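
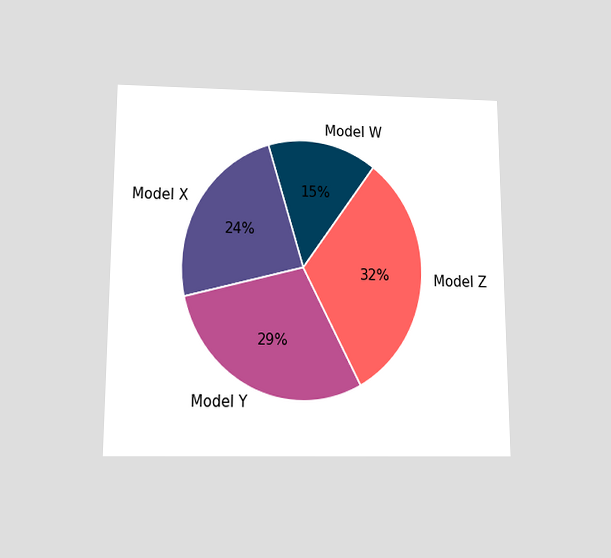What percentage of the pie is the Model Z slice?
32%

The chart is viewed slightly from below. The Model Z slice takes up 32% of the pie.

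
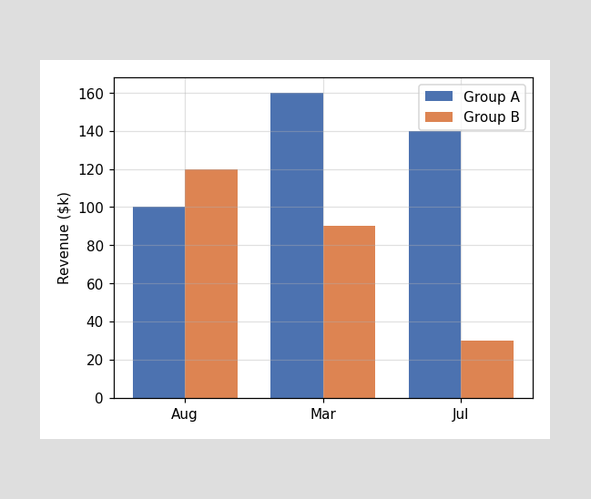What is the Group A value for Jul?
The Group A bar at Jul reaches $140k on the y-axis.

$140k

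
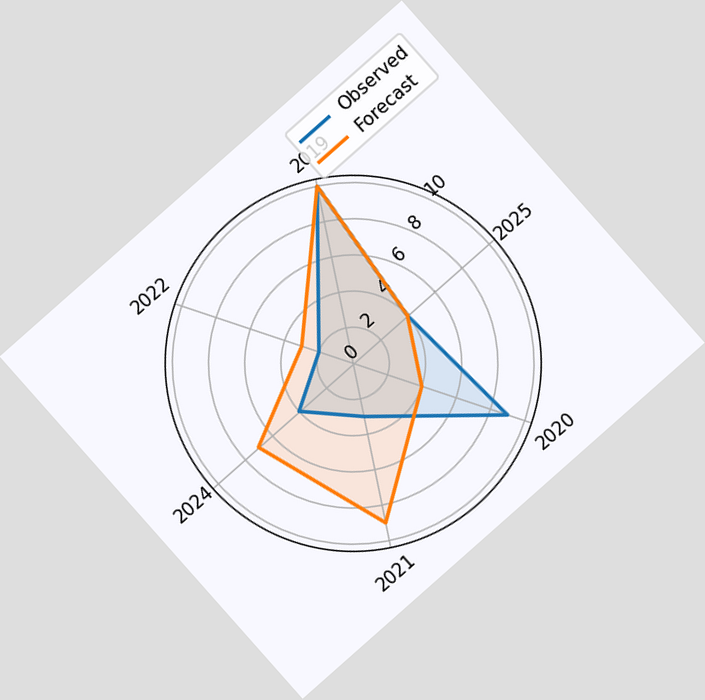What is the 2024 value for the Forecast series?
7

The chart is tilted about 42° counter-clockwise. On the 2024 axis, Forecast reaches 7.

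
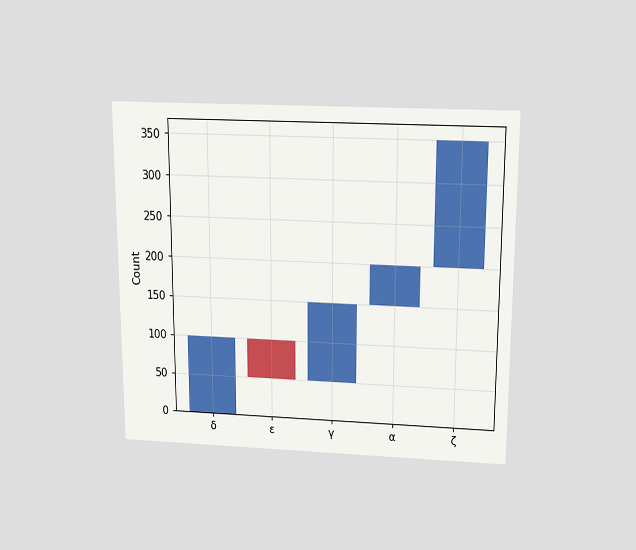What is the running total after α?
The chart is viewed slightly from above. After α the running total reaches 200.

200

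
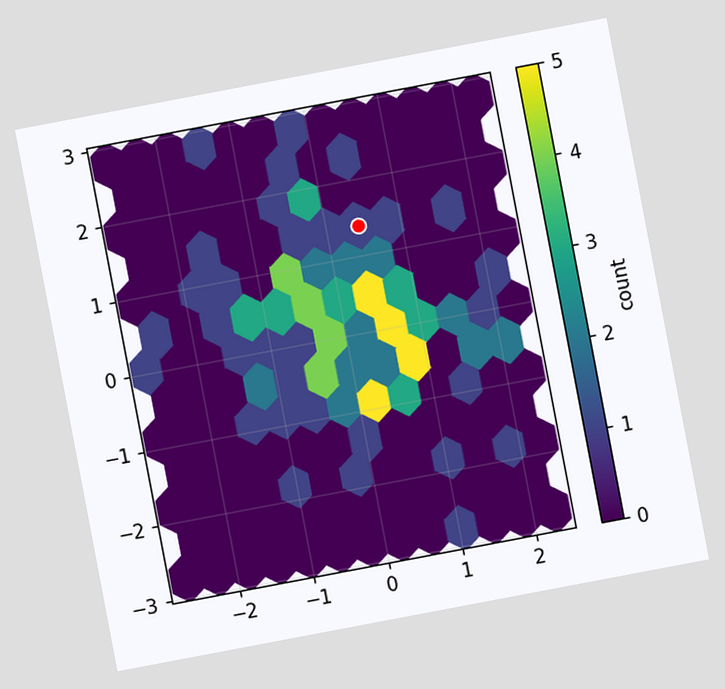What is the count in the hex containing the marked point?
The chart is tilted about 11° counter-clockwise. The marked hex reads 1 on the colorbar.

1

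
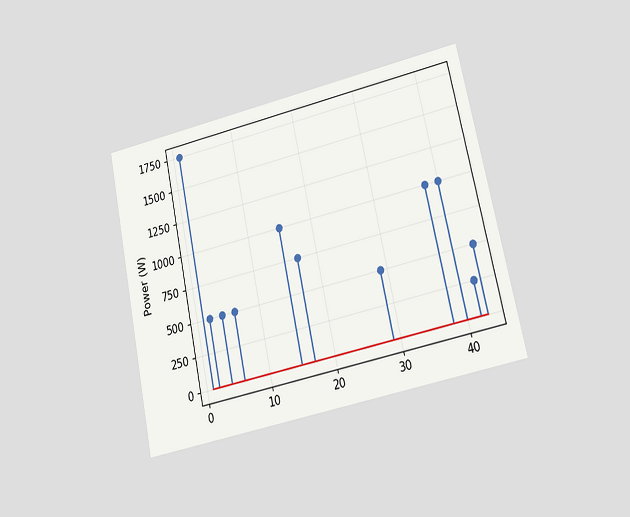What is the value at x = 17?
The chart is tilted about 12° counter-clockwise and viewed at a slight angle. The stem at x=17 reaches 750W.

750W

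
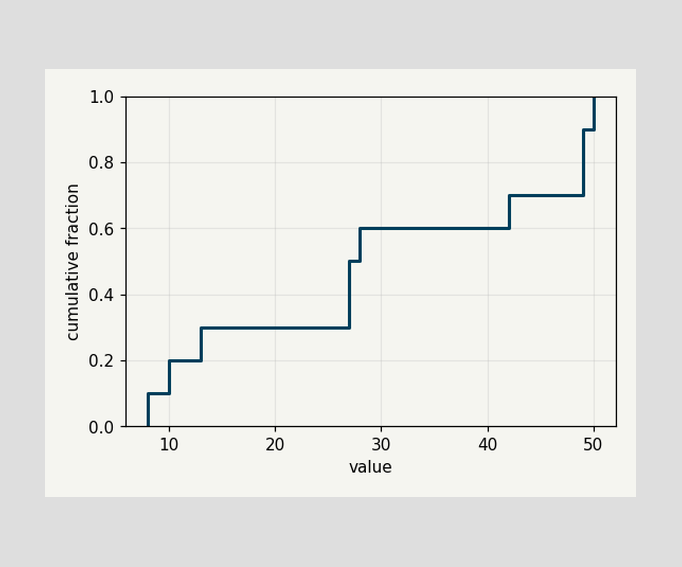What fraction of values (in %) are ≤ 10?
At x=10 the ECDF step is at 20%.

20%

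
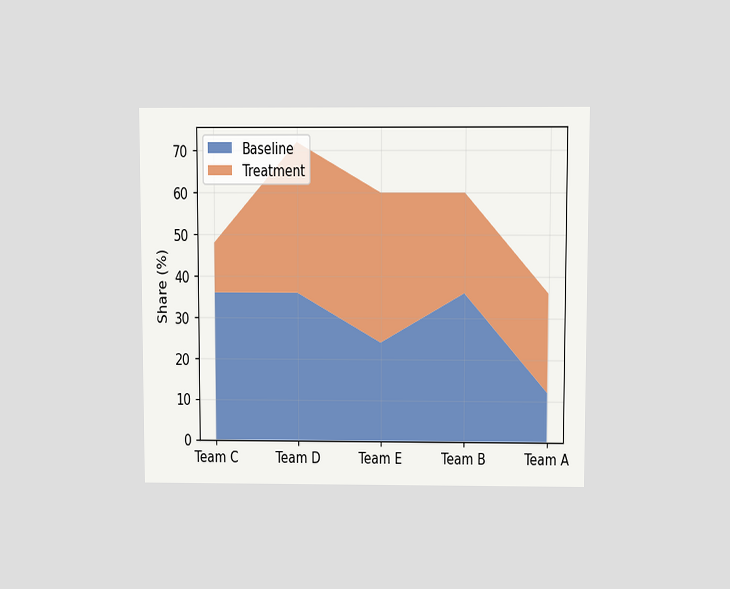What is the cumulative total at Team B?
60%

The chart is viewed slightly from above. The stacked total at Team B reaches 60%.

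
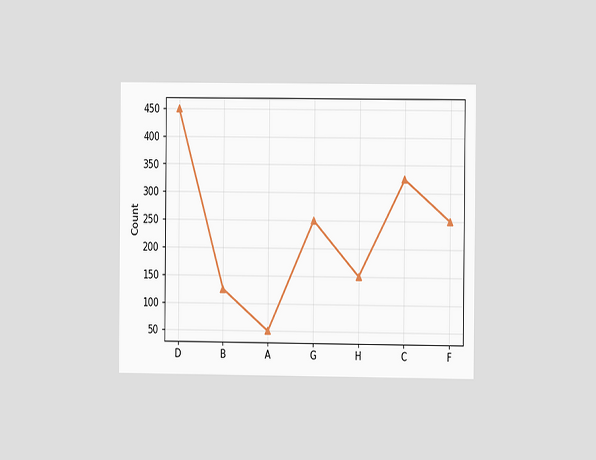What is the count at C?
325

The chart is viewed at a slight angle. At C, the line is at 325.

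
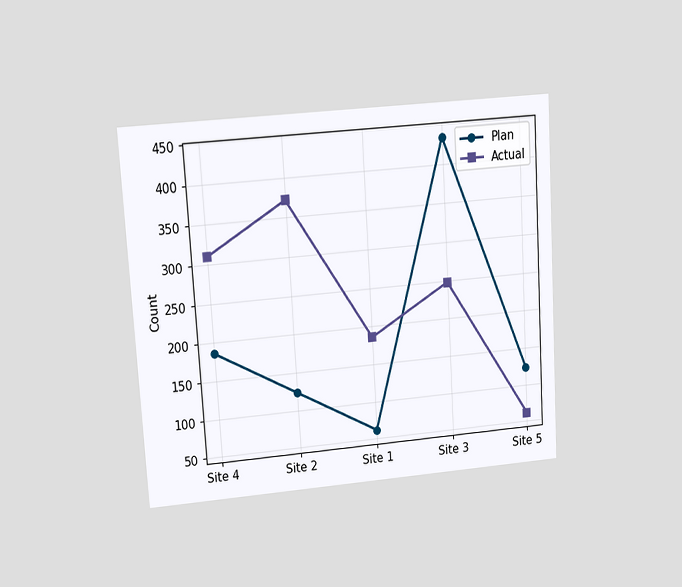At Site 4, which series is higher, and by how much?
Actual, by 124

The chart is tilted about 4° counter-clockwise and viewed at a slight angle. At Site 4, Actual sits above the other line by 124.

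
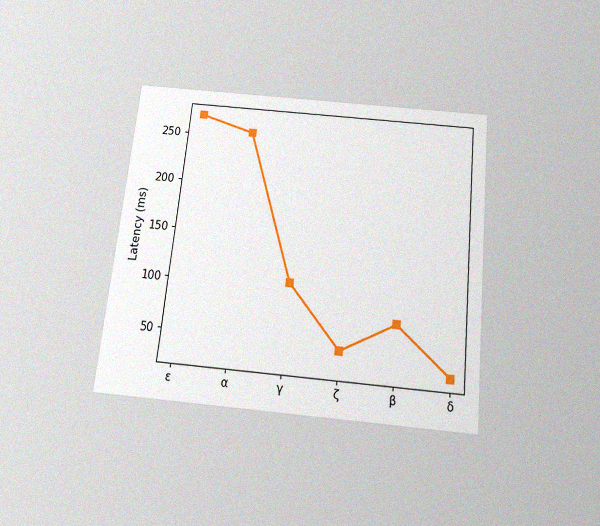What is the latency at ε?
270ms

The chart is tilted about 6° clockwise and viewed slightly from below, with some photo noise. At ε, the line is at 270ms.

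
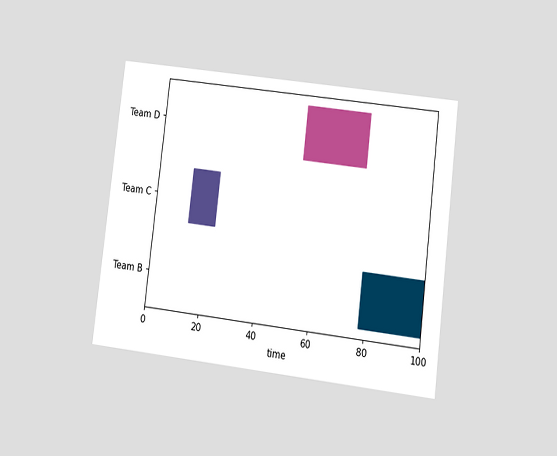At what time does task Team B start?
78

The chart is tilted about 7° clockwise and viewed at a slight angle. The Team B bar begins at t=78.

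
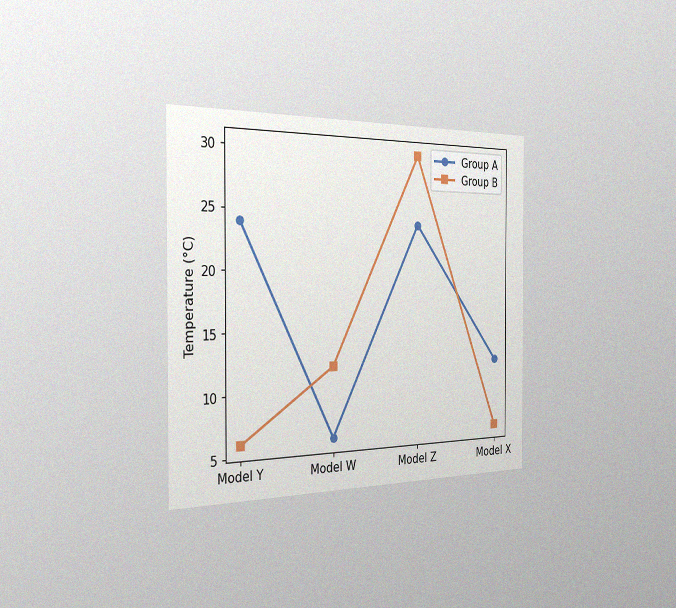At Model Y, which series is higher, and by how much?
Group A, by 18°C

The chart is viewed slightly from the left, with some photo noise. At Model Y, Group A sits above the other line by 18°C.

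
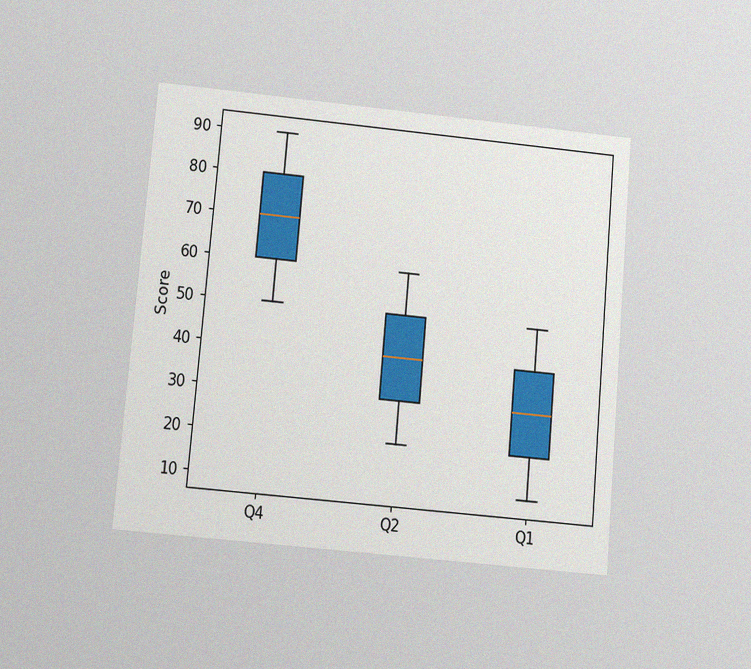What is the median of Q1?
30

The chart is tilted about 5° clockwise and viewed at a slight angle, with some photo noise. The median line in the Q1 box sits at 30.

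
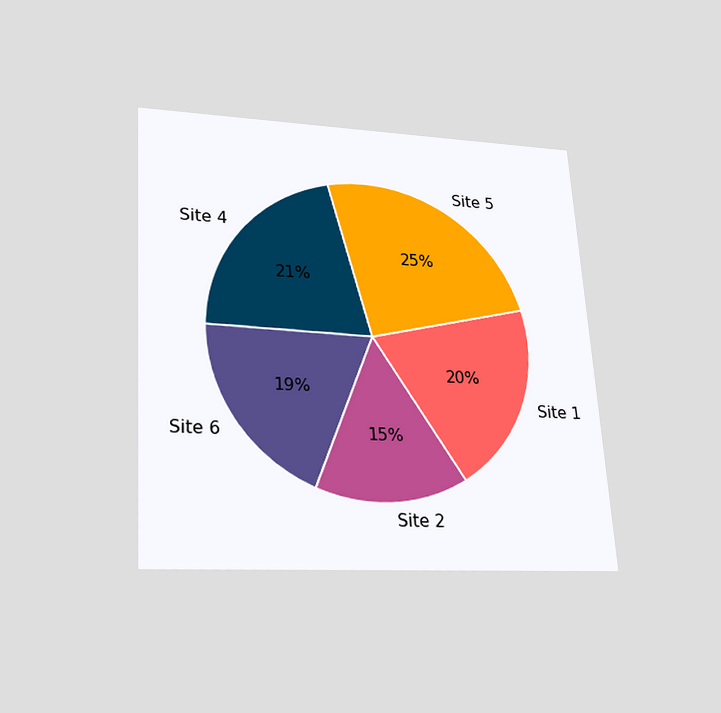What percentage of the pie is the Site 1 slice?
20%

The chart is tilted about 4° counter-clockwise and viewed slightly from below. The Site 1 slice takes up 20% of the pie.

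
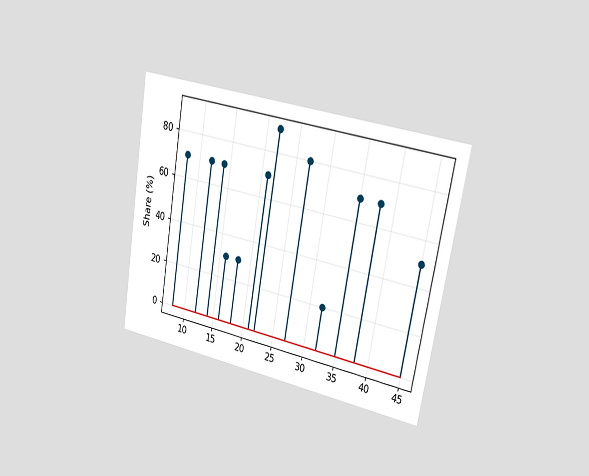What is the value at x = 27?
The chart is tilted about 10° clockwise and viewed slightly from the right. The stem at x=27 reaches 80%.

80%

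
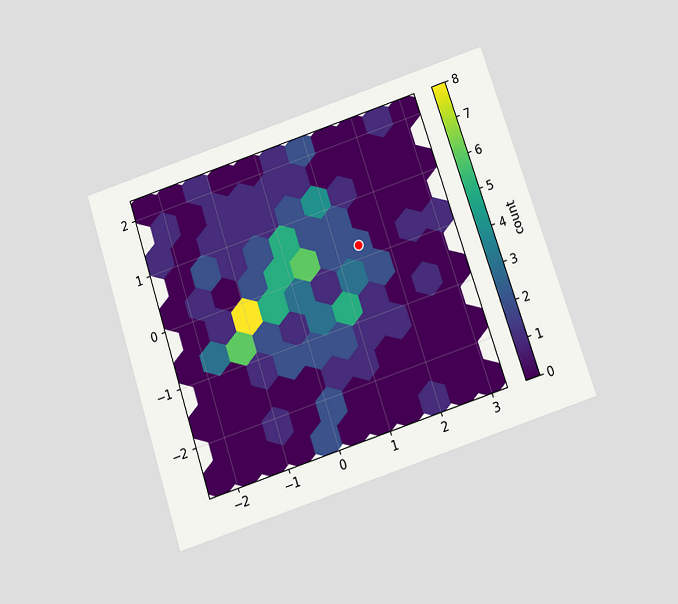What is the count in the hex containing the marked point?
2

The chart is tilted about 18° counter-clockwise and viewed slightly from below. The marked hex reads 2 on the colorbar.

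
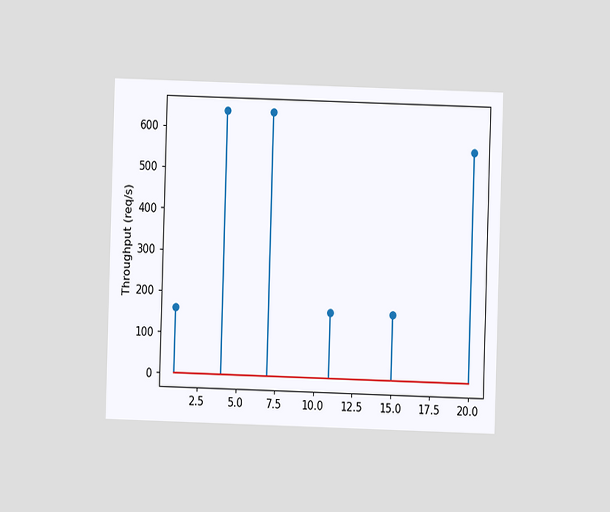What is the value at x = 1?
160req/s

The chart is viewed at a slight angle. The stem at x=1 reaches 160req/s.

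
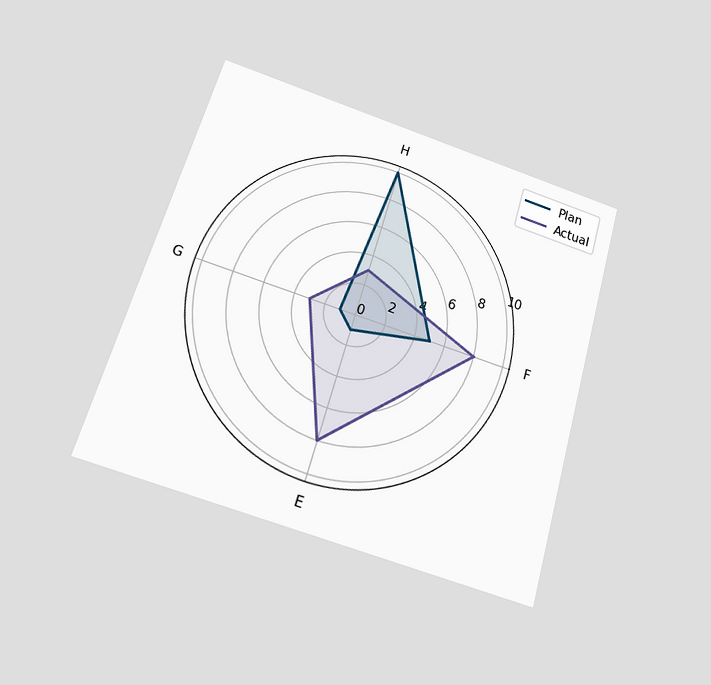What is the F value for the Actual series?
The chart is tilted about 17° clockwise and viewed slightly from below. On the F axis, Actual reaches 8.

8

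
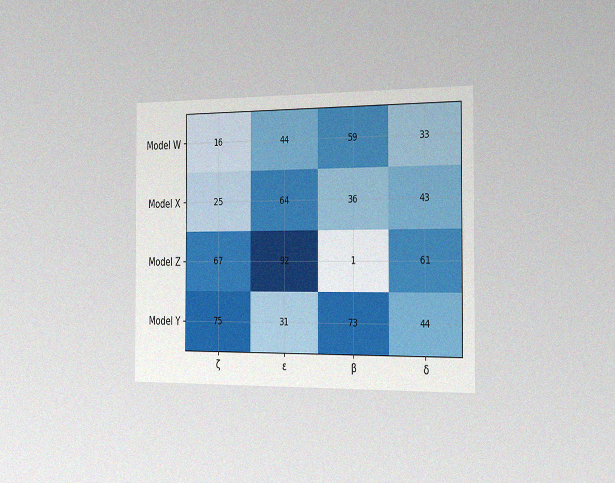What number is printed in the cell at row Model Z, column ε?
92

The chart is viewed slightly from the right, with some photo noise. The (Model Z, ε) cell reads 92.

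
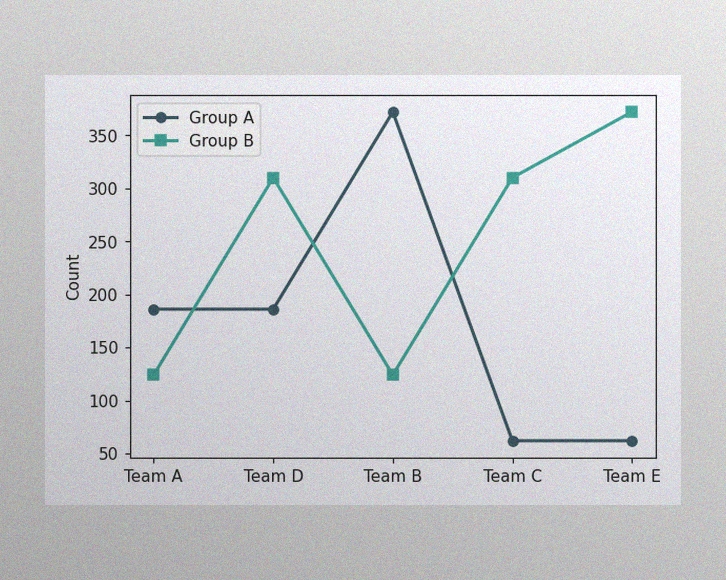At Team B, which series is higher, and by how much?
The image has some photo noise and uneven lighting. At Team B, Group A sits above the other line by 248.

Group A, by 248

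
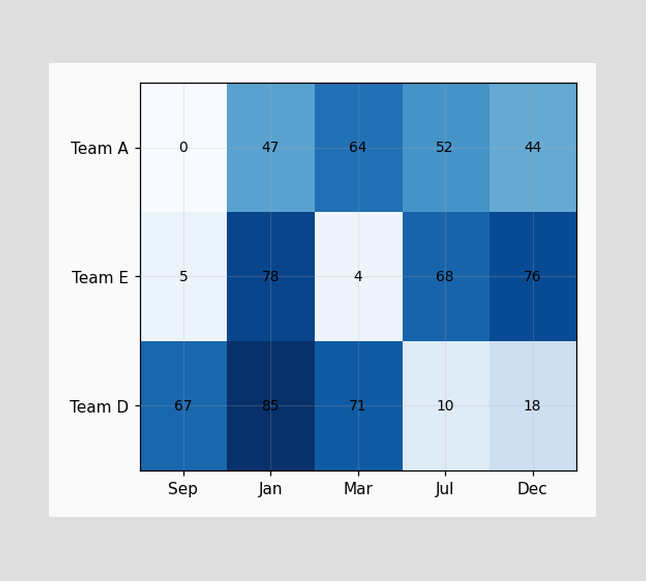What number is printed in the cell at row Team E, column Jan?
The (Team E, Jan) cell reads 78.

78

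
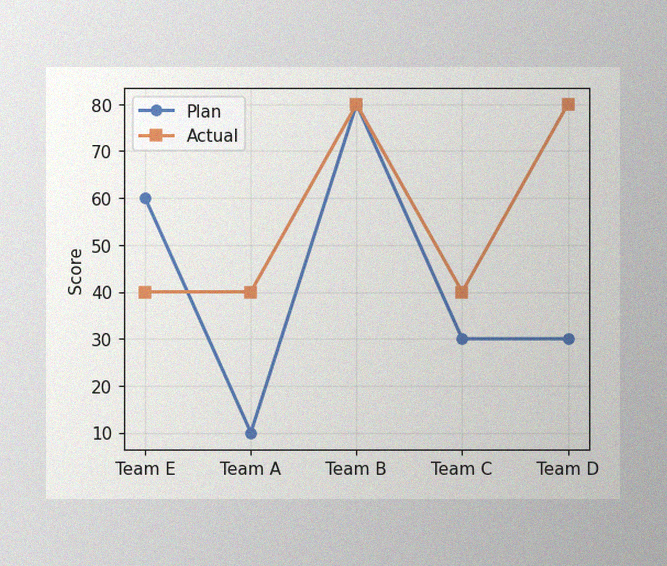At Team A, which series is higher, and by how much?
The image has some photo noise and uneven lighting. At Team A, Actual sits above the other line by 30.

Actual, by 30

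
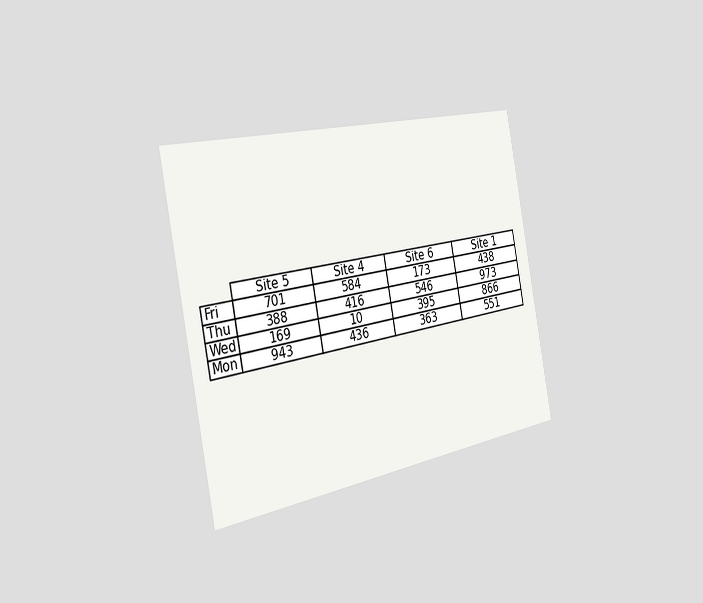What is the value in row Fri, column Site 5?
The chart is tilted about 11° counter-clockwise and viewed slightly from the left. The (Fri, Site 5) cell reads 701.

701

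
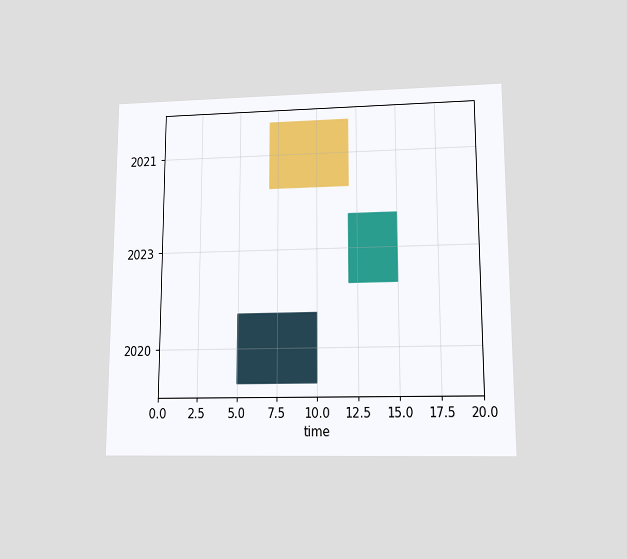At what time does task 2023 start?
12

The chart is viewed at a slight angle. The 2023 bar begins at t=12.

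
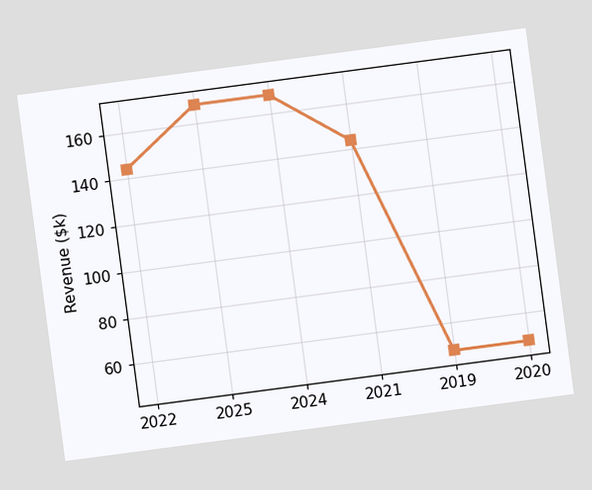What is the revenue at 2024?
The chart is tilted about 8° counter-clockwise. At 2024, the line is at $168k.

$168k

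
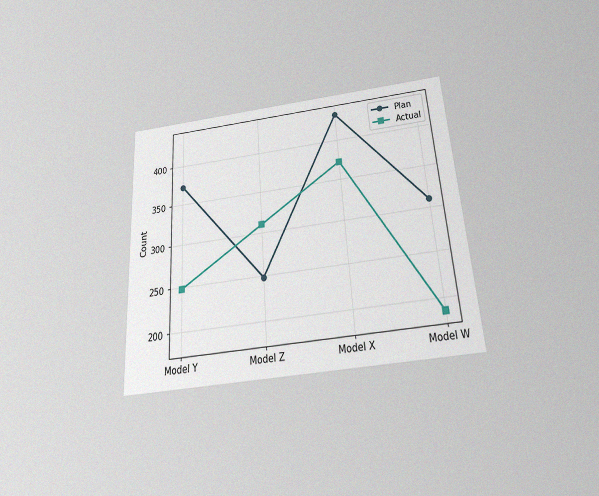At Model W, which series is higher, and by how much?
Plan, by 124

The chart is tilted about 4° counter-clockwise and viewed slightly from below, with some photo noise. At Model W, Plan sits above the other line by 124.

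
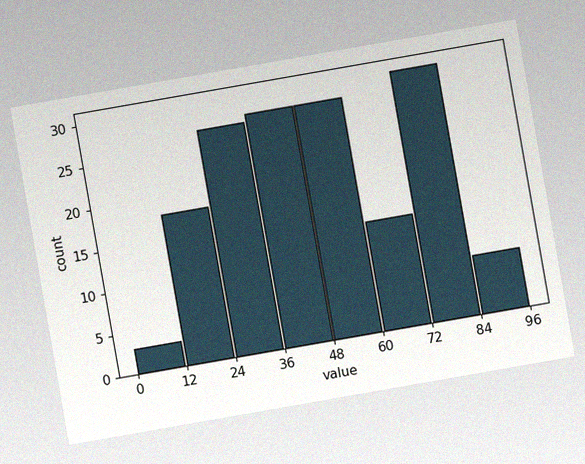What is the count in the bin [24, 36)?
27

The chart is tilted about 10° counter-clockwise, with some photo noise. The [24, 36) bin has height 27.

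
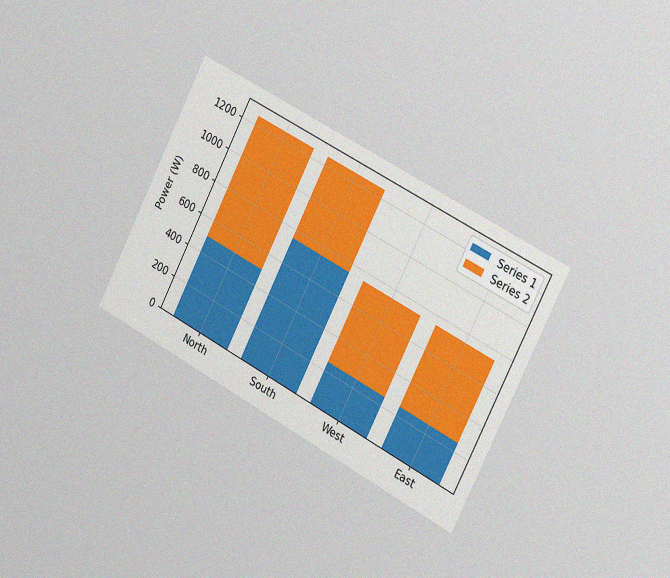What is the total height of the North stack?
1250W

The chart is tilted about 27° clockwise and viewed slightly from the right, with some photo noise. The North stack's top reaches 1250W on the y-axis.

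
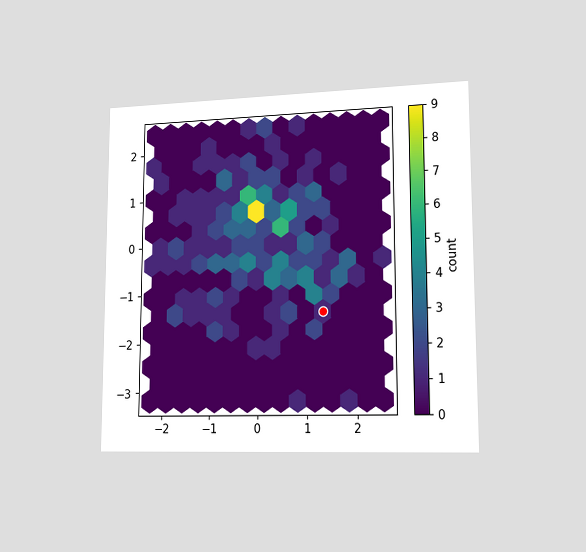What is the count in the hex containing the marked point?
1

The chart is viewed slightly from the right. The marked hex reads 1 on the colorbar.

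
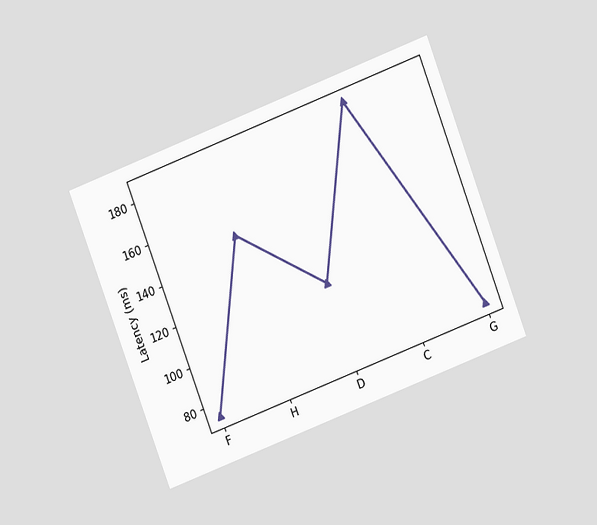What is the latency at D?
The chart is tilted about 21° counter-clockwise and viewed at a slight angle. At D, the line is at 111ms.

111ms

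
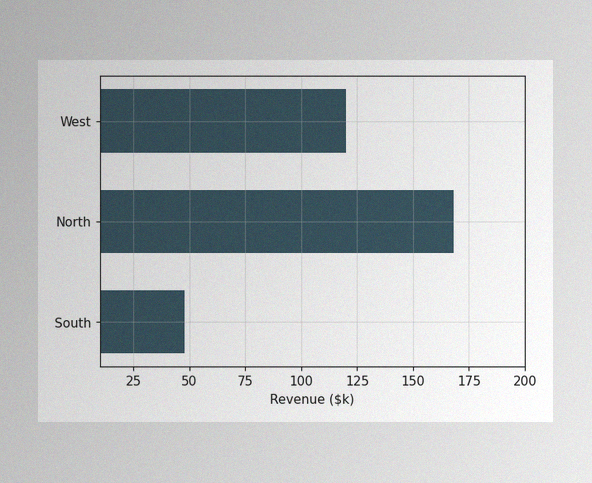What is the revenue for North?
$168k

The image has some photo noise and uneven lighting. Reading along the chart's x-axis, the North bar reaches $168k.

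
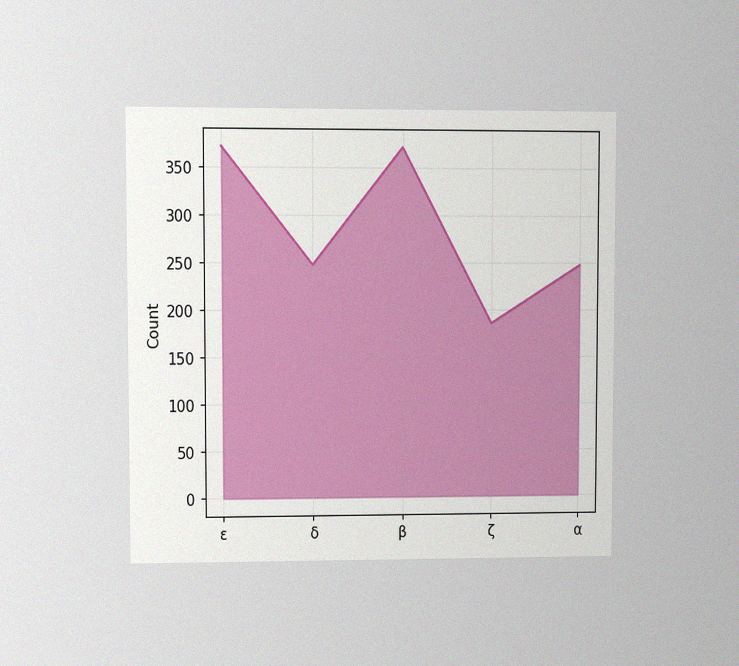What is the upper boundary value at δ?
The chart is viewed at a slight angle, with some photo noise. At δ the upper boundary is at 248.

248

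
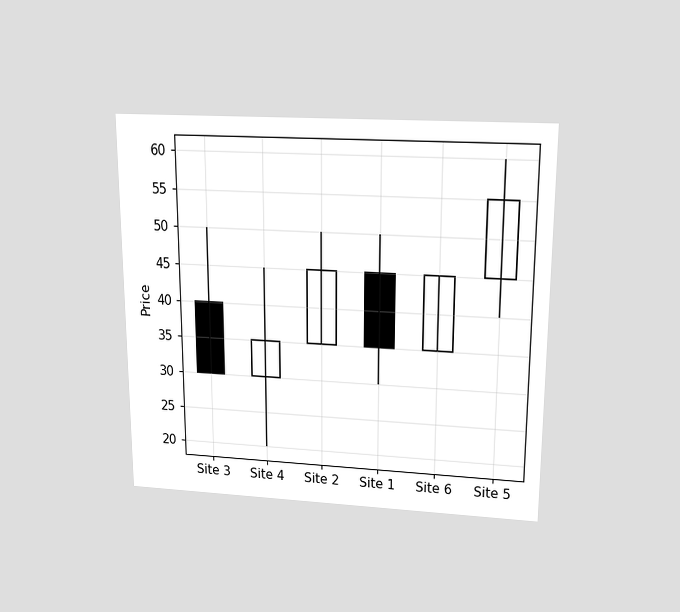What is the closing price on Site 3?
30

The chart is viewed slightly from above. The Site 3 candle closes at 30.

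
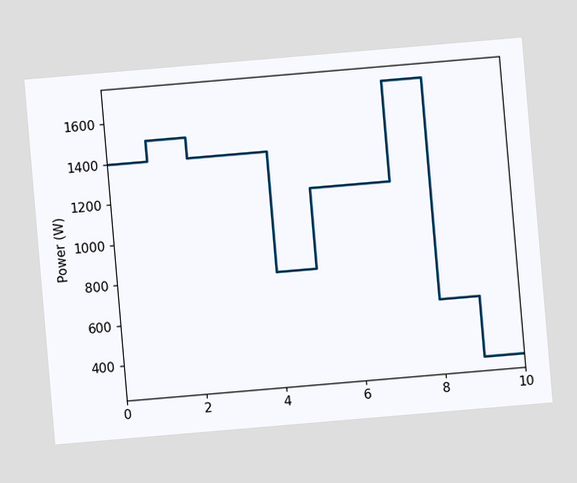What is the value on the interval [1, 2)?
The chart is tilted about 5° counter-clockwise. On [1, 2) the step sits at 1500W.

1500W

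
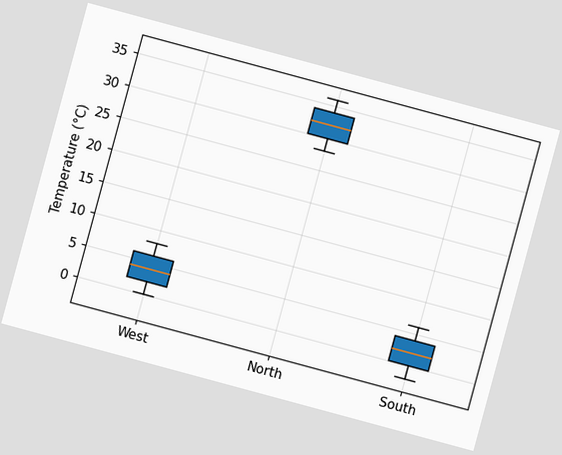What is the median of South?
2°C

The chart is tilted about 15° clockwise. The median line in the South box sits at 2°C.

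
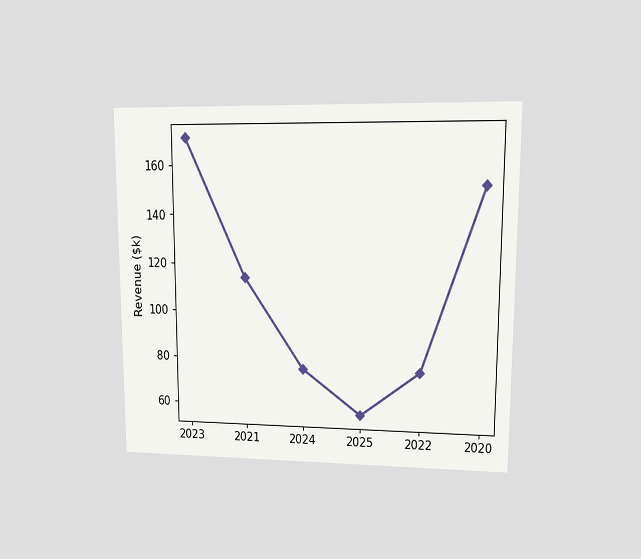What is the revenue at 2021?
$114k

The chart is viewed at a slight angle. At 2021, the line is at $114k.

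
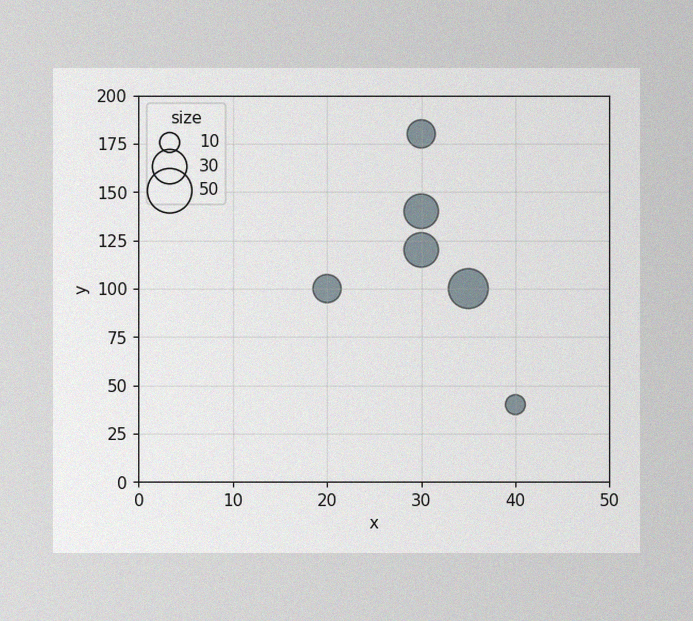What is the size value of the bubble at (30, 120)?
The image has some photo noise and uneven lighting. Matching the bubble at (30, 120) against the size legend gives 30.

30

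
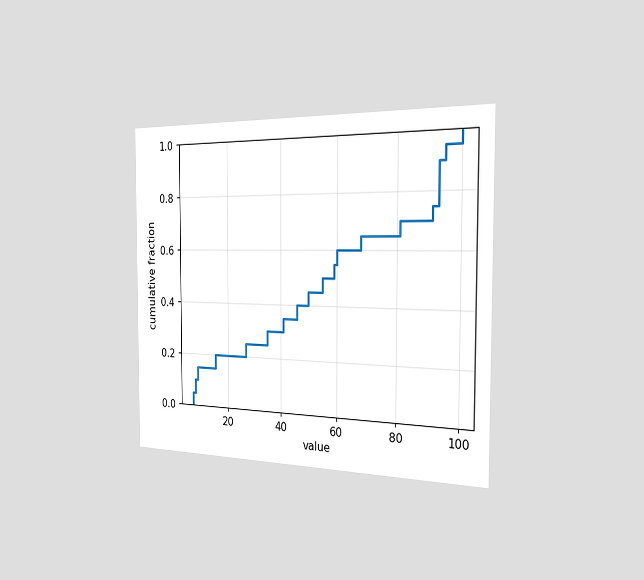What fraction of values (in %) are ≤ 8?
The chart is viewed slightly from the right. At x=8 the ECDF step is at 15%.

15%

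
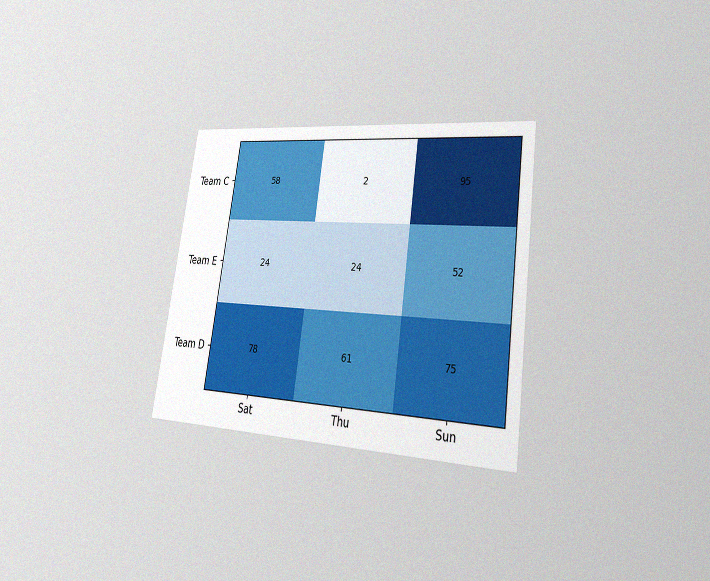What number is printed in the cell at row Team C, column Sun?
The chart is tilted about 8° clockwise and viewed slightly from the right, with some photo noise. The (Team C, Sun) cell reads 95.

95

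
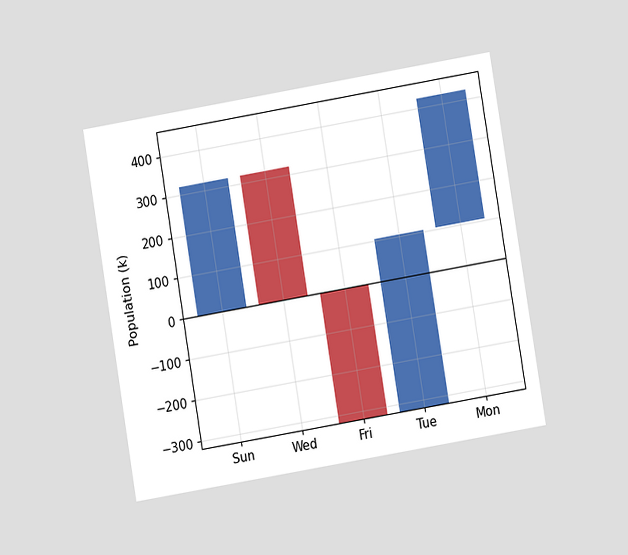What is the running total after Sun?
The chart is tilted about 9° counter-clockwise and viewed at a slight angle. After Sun the running total reaches 318k.

318k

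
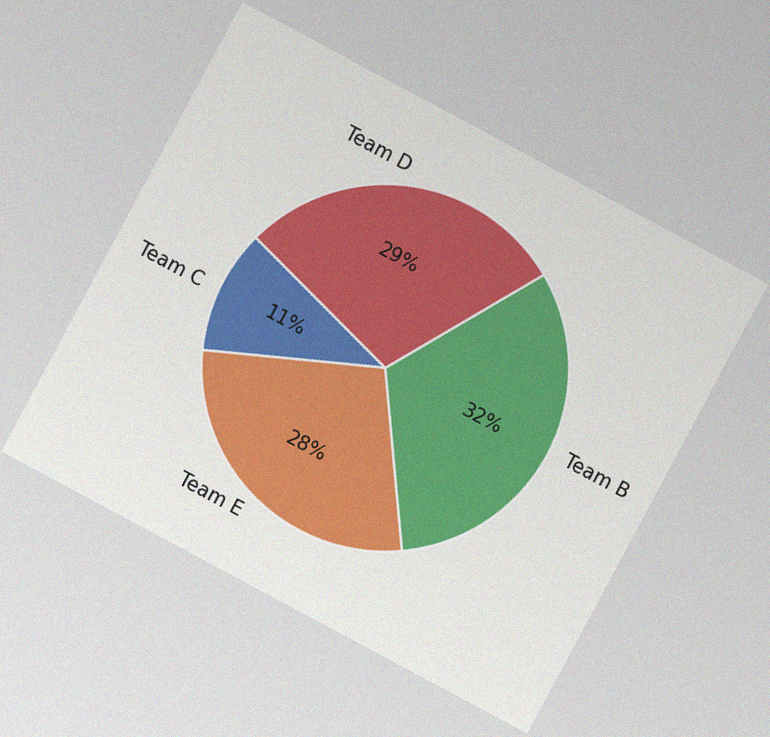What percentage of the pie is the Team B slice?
The chart is tilted about 28° clockwise, with some photo noise. The Team B slice takes up 32% of the pie.

32%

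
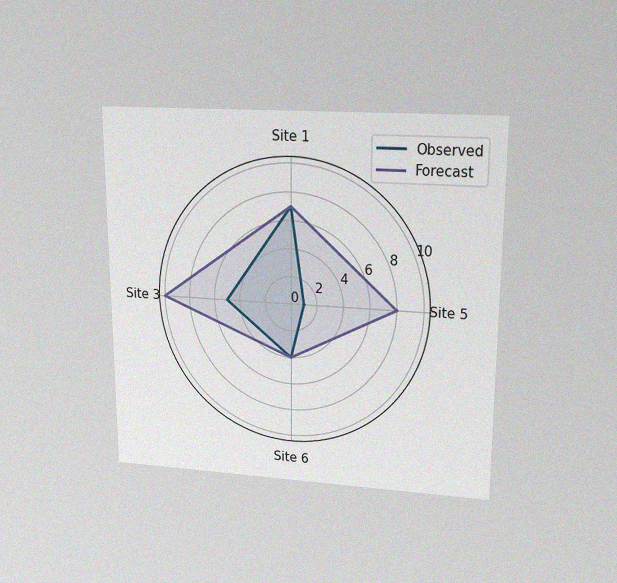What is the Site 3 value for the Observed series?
The chart is viewed at a slight angle, with some photo noise. On the Site 3 axis, Observed reaches 5.

5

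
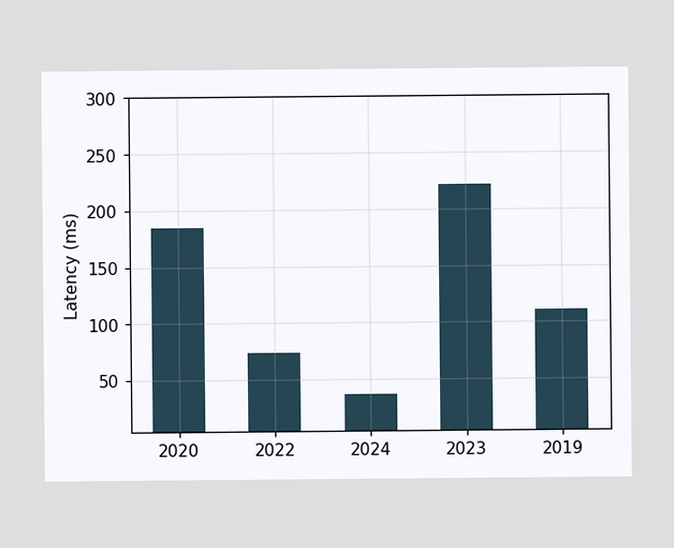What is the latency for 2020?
Reading along the chart's y-axis, the 2020 bar reaches 185ms.

185ms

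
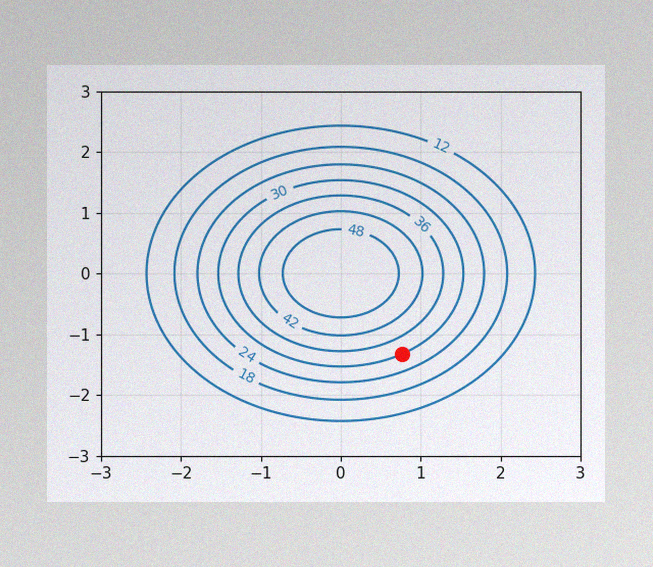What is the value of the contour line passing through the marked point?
The image has some photo noise and uneven lighting. The marked point sits on the contour labelled 30.

30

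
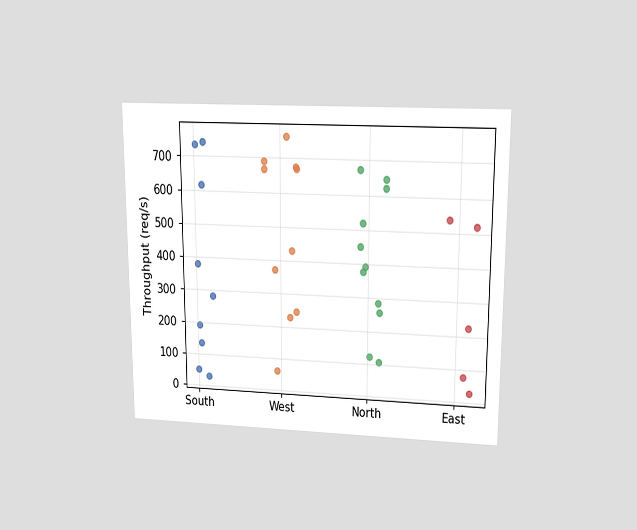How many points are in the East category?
The chart is viewed slightly from above. Counting the markers in the East column gives 5.

5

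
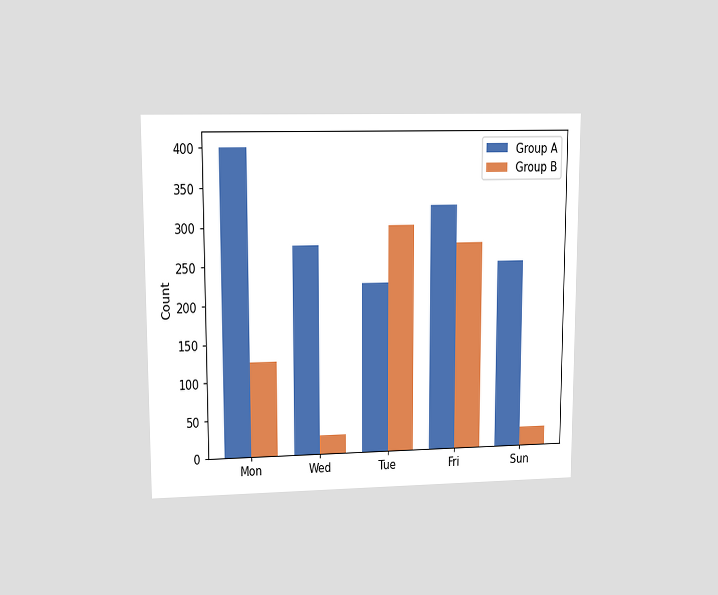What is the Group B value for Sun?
25

The chart is viewed at a slight angle. The Group B bar at Sun reaches 25 on the y-axis.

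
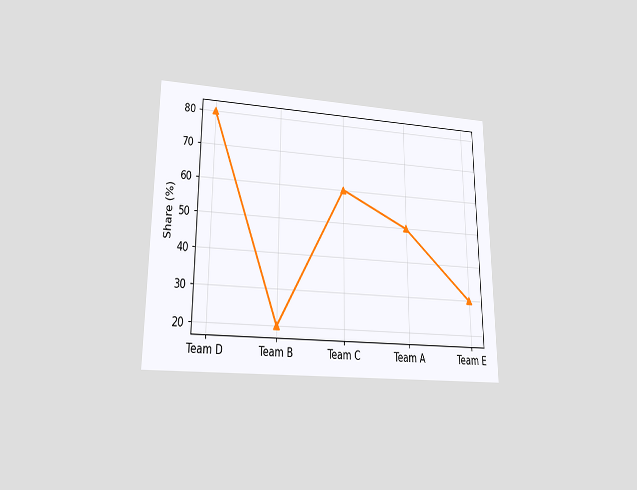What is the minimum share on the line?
20%

The chart is viewed at a slight angle. The lowest point is at Team B, and reading across to the y-axis gives 20%.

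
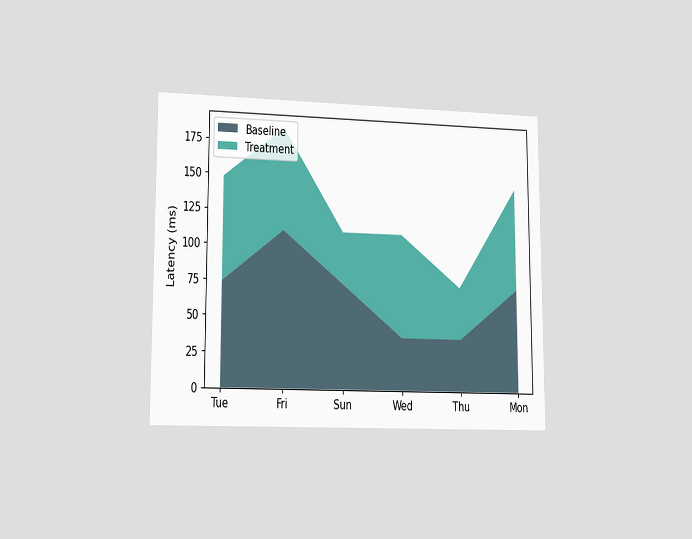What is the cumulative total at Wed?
The chart is viewed at a slight angle. The stacked total at Wed reaches 111ms.

111ms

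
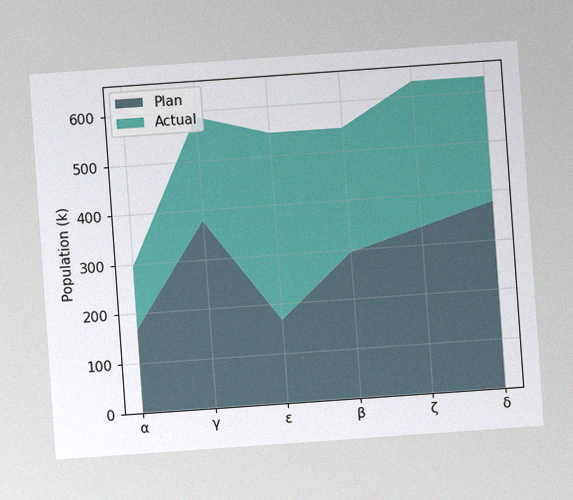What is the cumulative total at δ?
The chart is tilted about 4° counter-clockwise, with some photo noise. The stacked total at δ reaches 630k.

630k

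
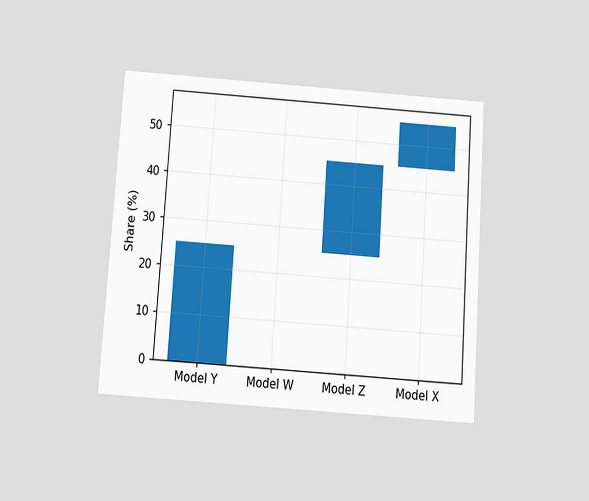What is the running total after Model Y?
25%

The chart is tilted about 4° clockwise and viewed slightly from below. After Model Y the running total reaches 25%.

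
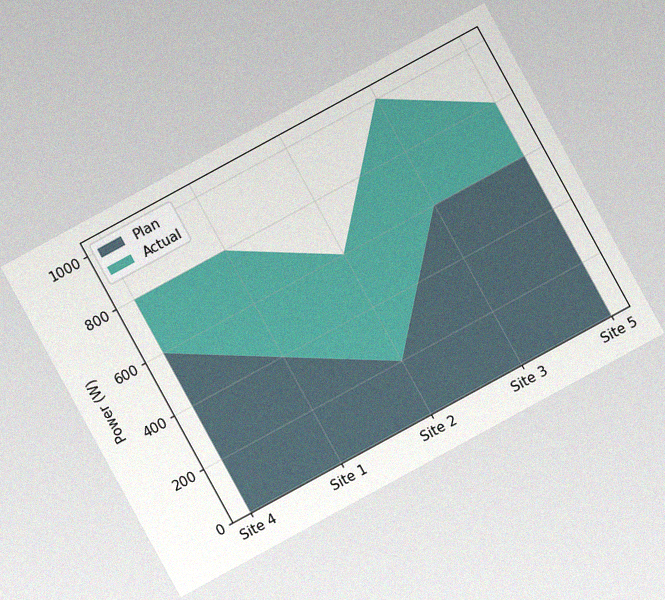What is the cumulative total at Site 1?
The chart is tilted about 29° counter-clockwise, with some photo noise. The stacked total at Site 1 reaches 800W.

800W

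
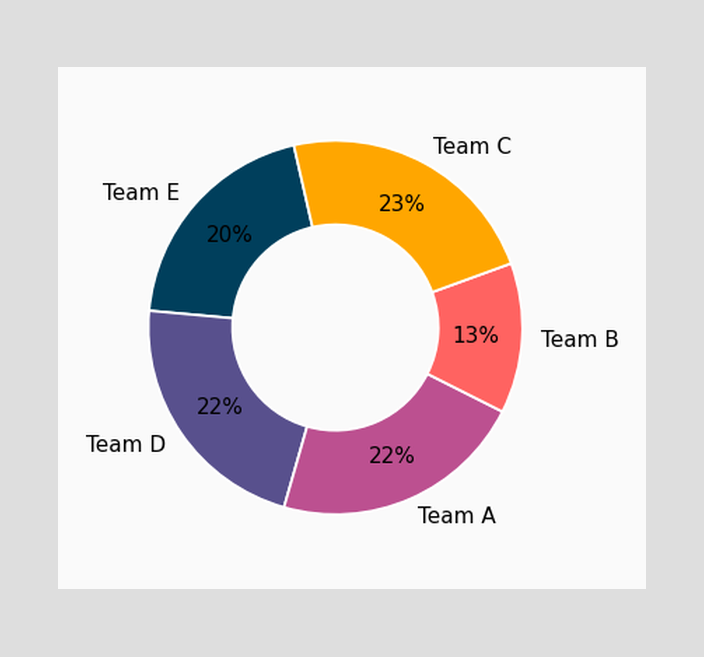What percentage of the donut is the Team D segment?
22%

The Team D segment takes up 22% of the ring.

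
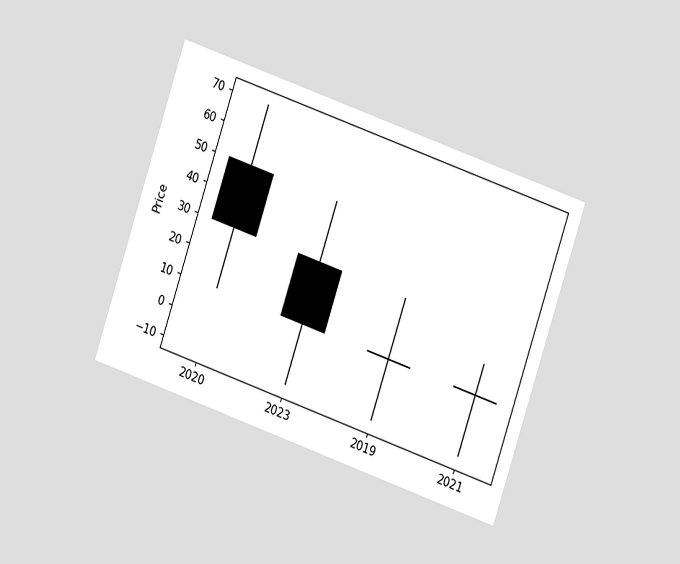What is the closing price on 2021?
The chart is tilted about 19° clockwise and viewed at a slight angle. The 2021 candle closes at 10.

10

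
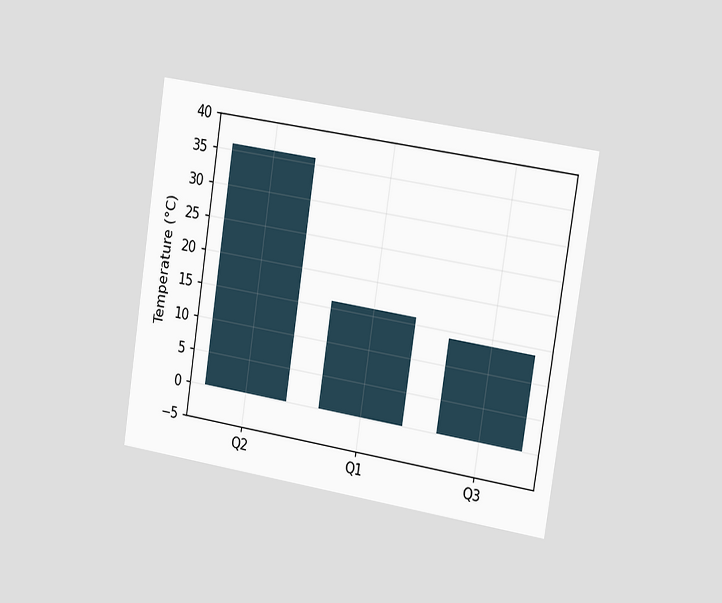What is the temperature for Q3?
14°C

The chart is tilted about 9° clockwise and viewed slightly from the right. Reading along the chart's y-axis, the Q3 bar reaches 14°C.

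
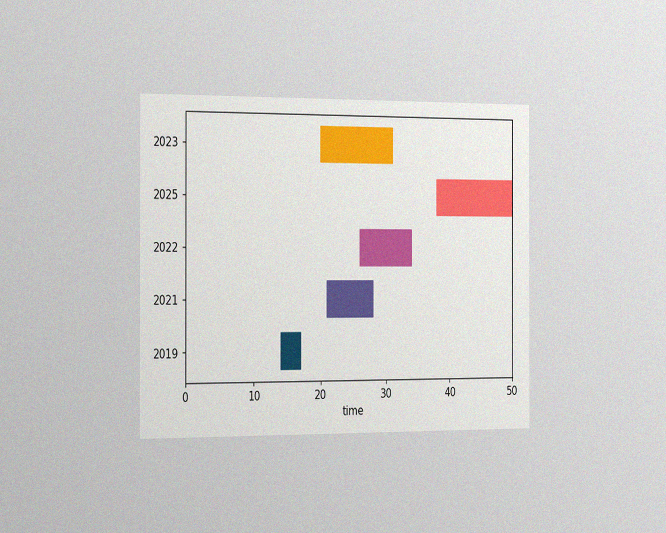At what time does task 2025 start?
The chart is viewed slightly from the left, with some photo noise. The 2025 bar begins at t=38.

38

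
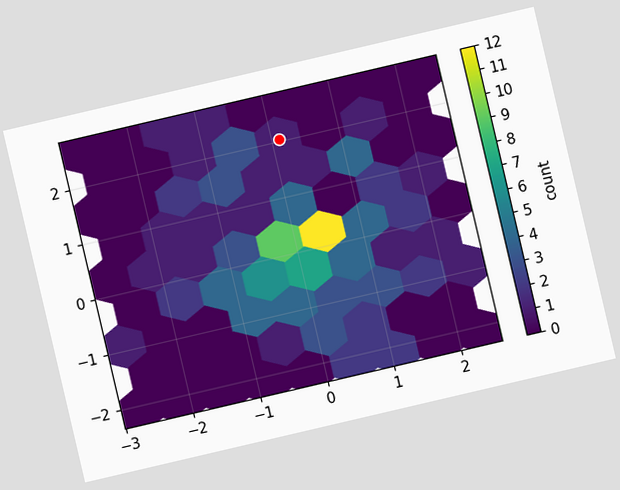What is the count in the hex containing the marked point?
The chart is tilted about 13° counter-clockwise. The marked hex reads 1 on the colorbar.

1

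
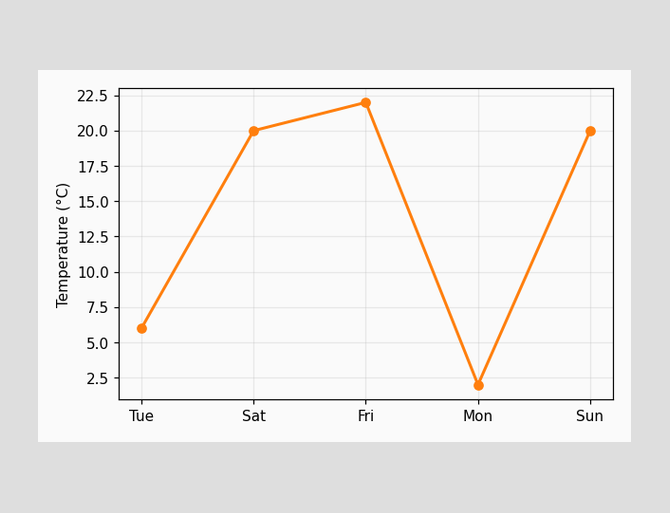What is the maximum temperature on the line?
22°C

The highest point is at Fri, and reading across to the y-axis gives 22°C.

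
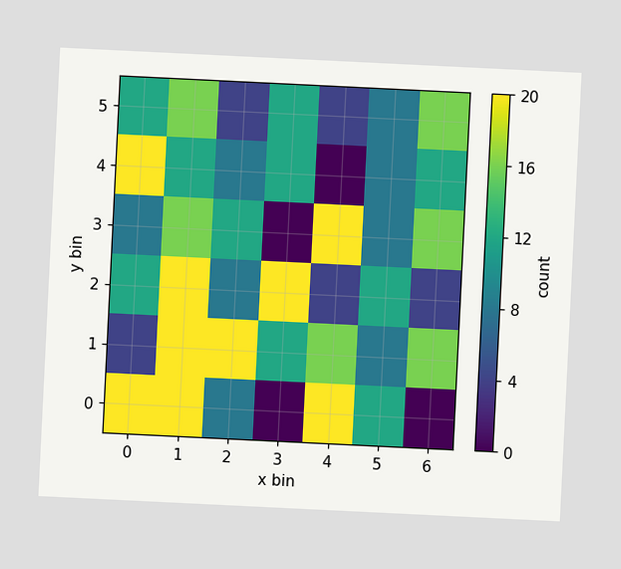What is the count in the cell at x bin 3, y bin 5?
12

The chart is tilted about 3° clockwise. Matching the cell (3, 5) against the colorbar gives 12.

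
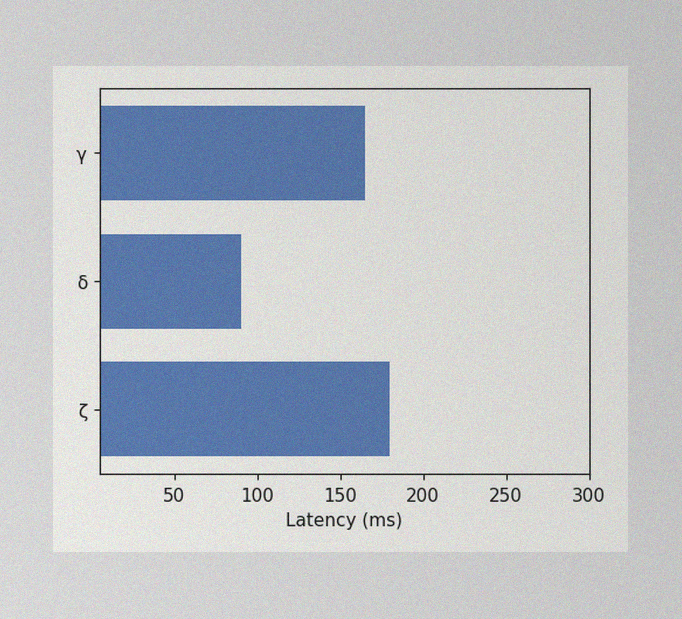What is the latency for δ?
90ms

The image has some photo noise and uneven lighting. Reading along the chart's x-axis, the δ bar reaches 90ms.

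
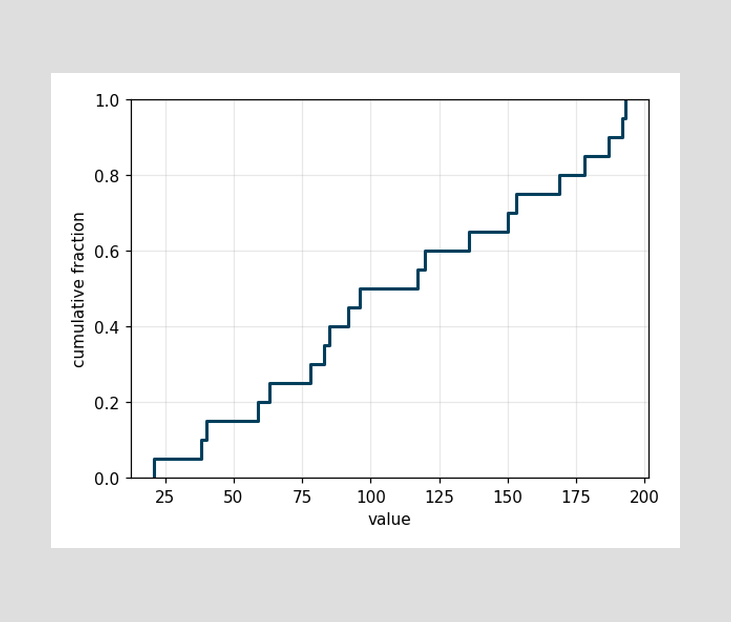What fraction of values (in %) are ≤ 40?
At x=40 the ECDF step is at 15%.

15%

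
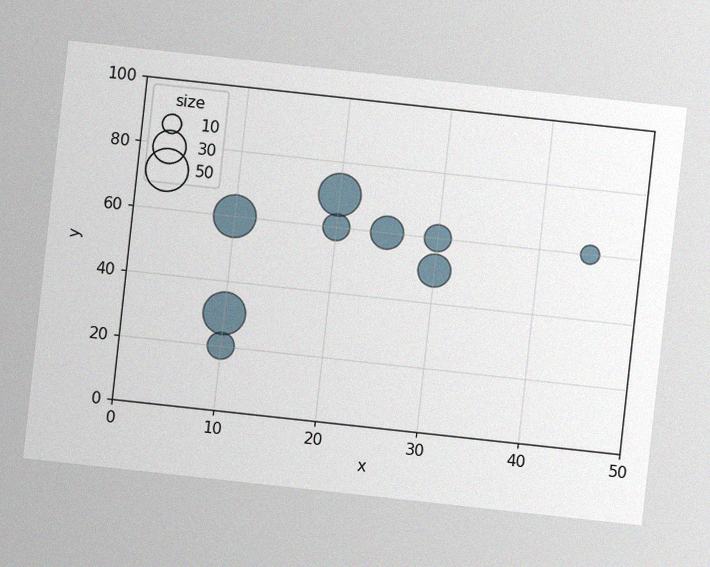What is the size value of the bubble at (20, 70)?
50

The chart is tilted about 6° clockwise, with some photo noise. Matching the bubble at (20, 70) against the size legend gives 50.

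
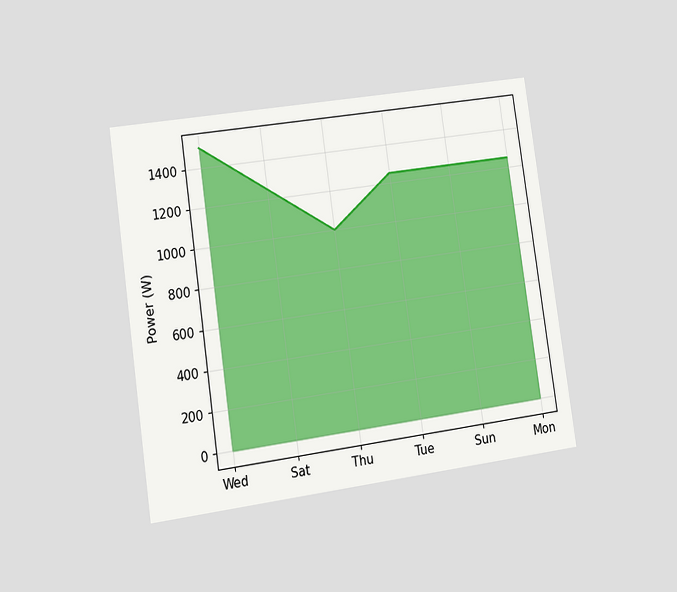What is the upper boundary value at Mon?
1250W

The chart is tilted about 8° counter-clockwise and viewed at a slight angle. At Mon the upper boundary is at 1250W.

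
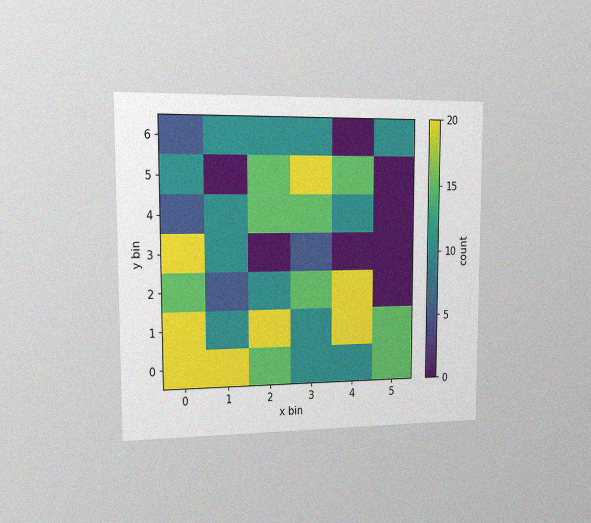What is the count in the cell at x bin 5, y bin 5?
0

The chart is viewed slightly from the left, with some photo noise. Matching the cell (5, 5) against the colorbar gives 0.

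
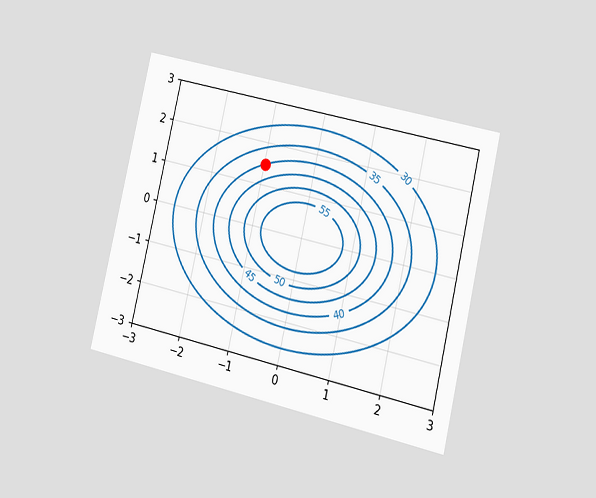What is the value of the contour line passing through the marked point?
The chart is tilted about 13° clockwise and viewed at a slight angle. The marked point sits on the contour labelled 40.

40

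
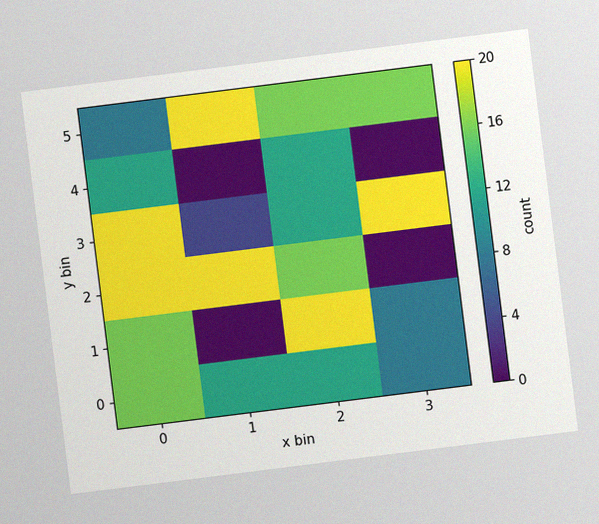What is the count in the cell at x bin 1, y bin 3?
4

The chart is tilted about 7° counter-clockwise, with some photo noise. Matching the cell (1, 3) against the colorbar gives 4.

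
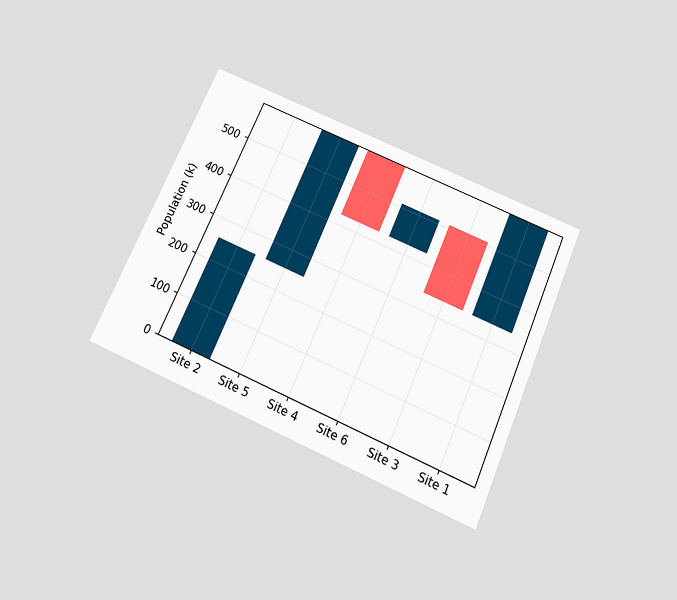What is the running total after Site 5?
595k

The chart is tilted about 24° clockwise and viewed slightly from below. After Site 5 the running total reaches 595k.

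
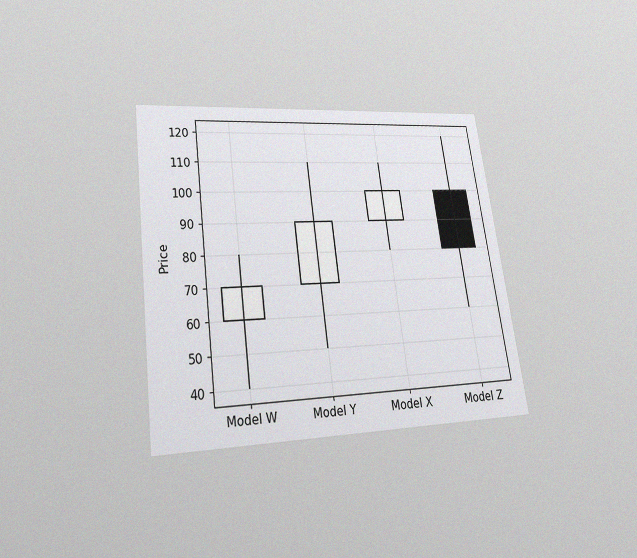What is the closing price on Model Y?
90

The chart is tilted about 8° counter-clockwise and viewed slightly from below, with some photo noise. The Model Y candle closes at 90.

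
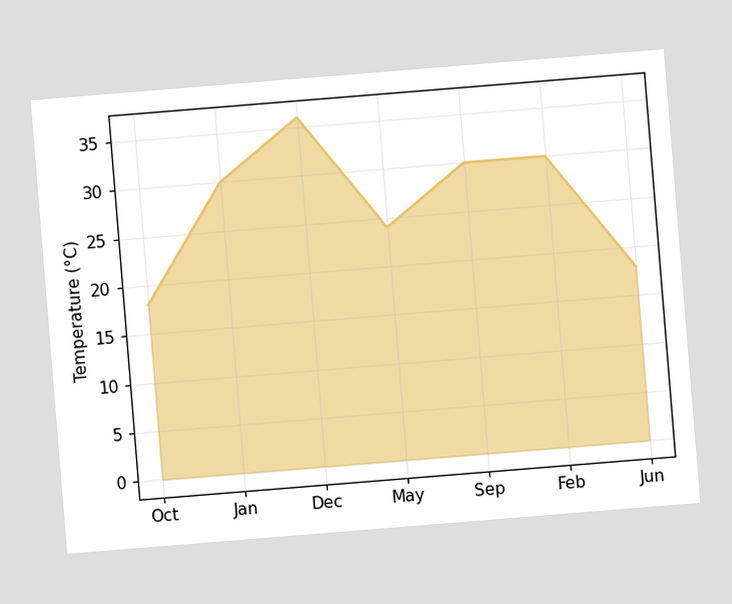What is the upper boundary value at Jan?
The chart is tilted about 5° counter-clockwise. At Jan the upper boundary is at 30°C.

30°C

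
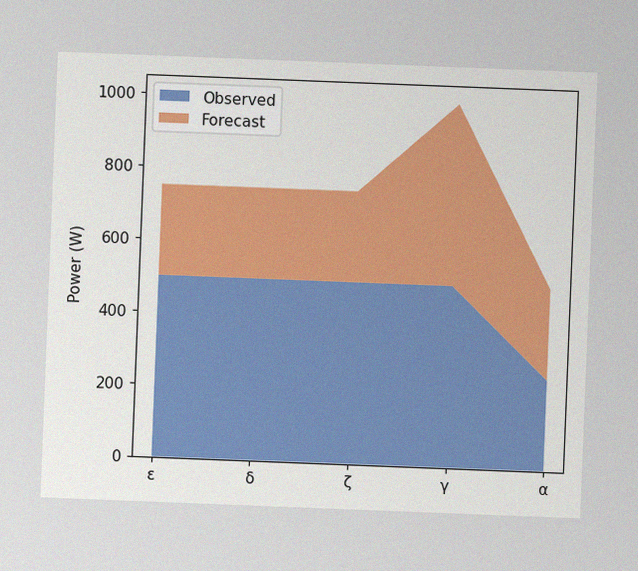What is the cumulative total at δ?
750W

The chart is tilted about 2° clockwise, with some photo noise. The stacked total at δ reaches 750W.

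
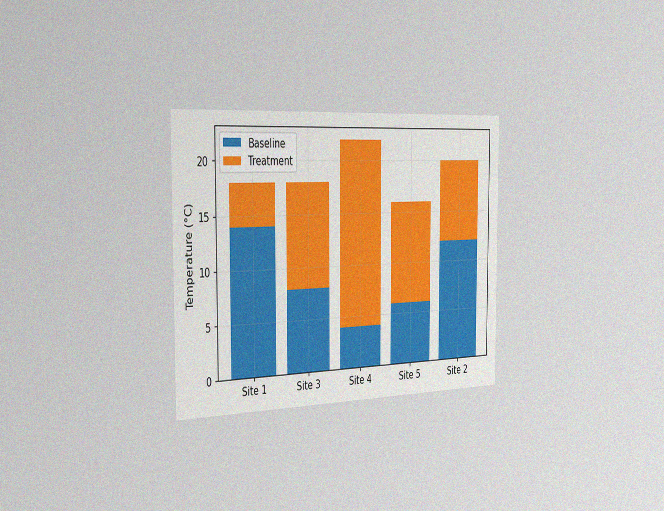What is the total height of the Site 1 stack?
18°C

The chart is viewed slightly from the left, with some photo noise. The Site 1 stack's top reaches 18°C on the y-axis.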